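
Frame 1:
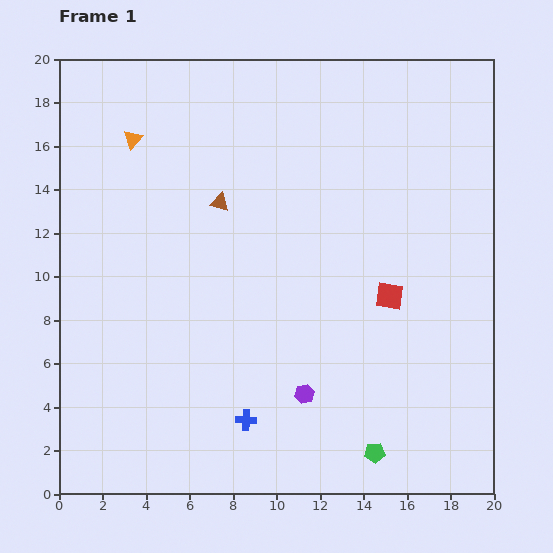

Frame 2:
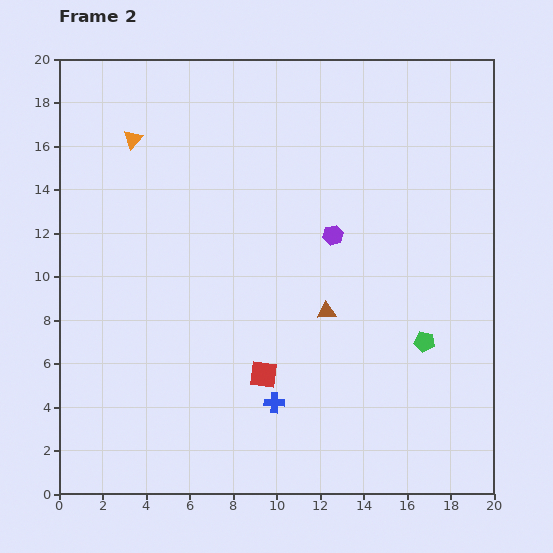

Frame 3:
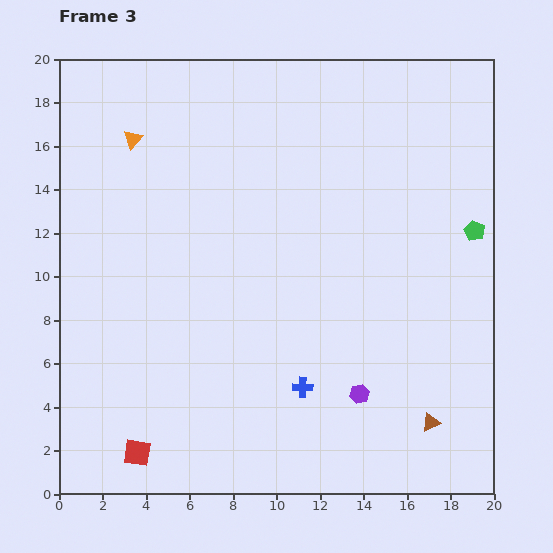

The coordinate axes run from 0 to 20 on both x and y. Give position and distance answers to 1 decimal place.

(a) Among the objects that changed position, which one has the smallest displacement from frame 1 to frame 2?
the blue cross

(moved 1.5)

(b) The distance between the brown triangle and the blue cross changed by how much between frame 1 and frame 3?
-4.0

Distance in frame 1: 10.1. Distance in frame 3: 6.1.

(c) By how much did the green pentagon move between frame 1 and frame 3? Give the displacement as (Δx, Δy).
(4.6, 10.2)

The green pentagon was at (14.5, 1.9) in frame 1 and (19.1, 12.1) in frame 3.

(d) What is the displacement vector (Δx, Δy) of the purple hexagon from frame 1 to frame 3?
(2.5, 0.0)

The purple hexagon was at (11.3, 4.6) in frame 1 and (13.8, 4.6) in frame 3.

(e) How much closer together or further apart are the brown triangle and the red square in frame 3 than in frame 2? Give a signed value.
+9.5

Distance in frame 2: 4.1. Distance in frame 3: 13.6.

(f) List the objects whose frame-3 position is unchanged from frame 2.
the orange triangle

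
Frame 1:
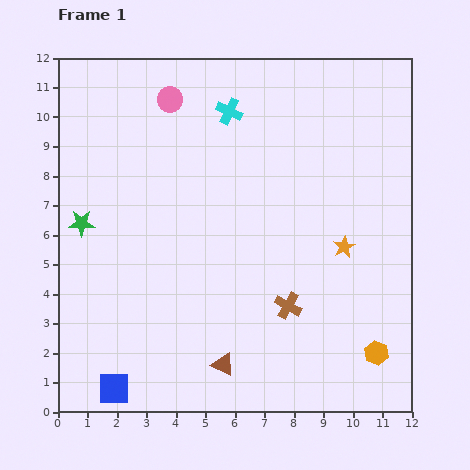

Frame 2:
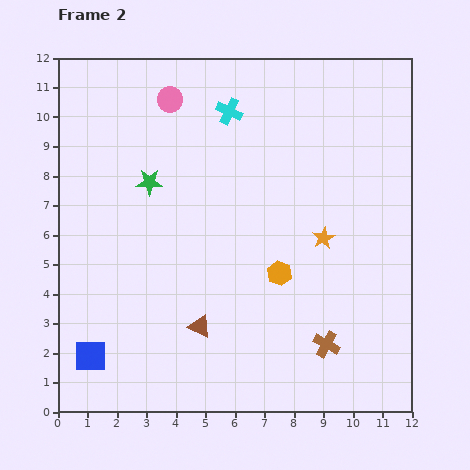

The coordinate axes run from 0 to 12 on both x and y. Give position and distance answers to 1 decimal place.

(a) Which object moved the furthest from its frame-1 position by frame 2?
the orange hexagon

(moved 4.3; next 2.7)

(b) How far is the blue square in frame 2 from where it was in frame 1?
1.4

The blue square moved from (1.9, 0.8) to (1.1, 1.9), a distance of √(0.8² + 1.1²) ≈ 1.4.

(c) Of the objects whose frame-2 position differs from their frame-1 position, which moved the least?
the orange star

(moved 0.8)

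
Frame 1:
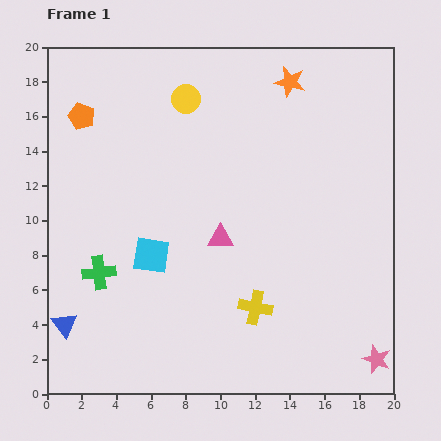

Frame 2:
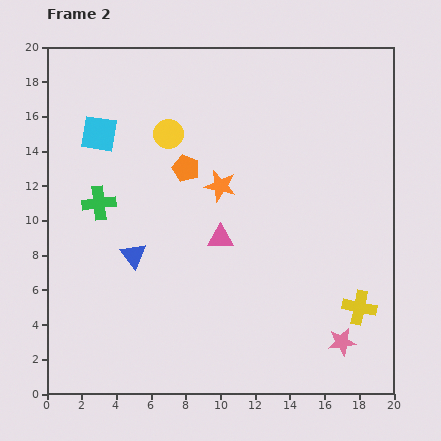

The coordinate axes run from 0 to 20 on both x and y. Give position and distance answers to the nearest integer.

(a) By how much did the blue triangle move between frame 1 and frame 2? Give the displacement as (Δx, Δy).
(4, 4)

The blue triangle was at (1, 4) in frame 1 and (5, 8) in frame 2.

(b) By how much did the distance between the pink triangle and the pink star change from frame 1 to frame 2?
-2

Distance in frame 1: 11. Distance in frame 2: 9.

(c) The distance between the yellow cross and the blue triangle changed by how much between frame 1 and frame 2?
+2

Distance in frame 1: 11. Distance in frame 2: 13.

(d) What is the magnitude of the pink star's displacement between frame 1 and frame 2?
2

The pink star moved from (19, 2) to (17, 3), a distance of √(2² + 1²) ≈ 2.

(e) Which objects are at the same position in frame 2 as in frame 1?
the pink triangle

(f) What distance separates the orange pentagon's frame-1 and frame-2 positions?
7

The orange pentagon moved from (2, 16) to (8, 13), a distance of √(6² + 3²) ≈ 7.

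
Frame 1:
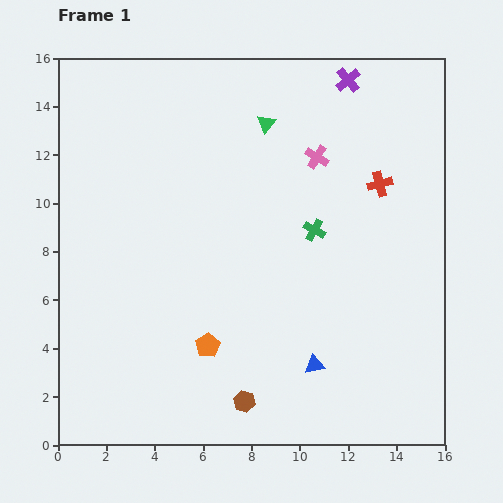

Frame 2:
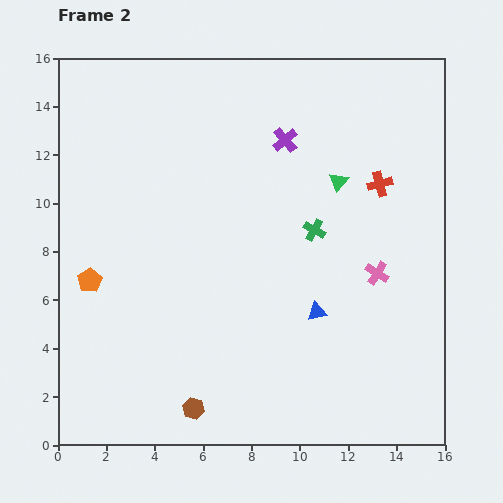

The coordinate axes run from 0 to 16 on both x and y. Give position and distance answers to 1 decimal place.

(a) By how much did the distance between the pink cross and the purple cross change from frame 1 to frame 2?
+3.2

Distance in frame 1: 3.5. Distance in frame 2: 6.7.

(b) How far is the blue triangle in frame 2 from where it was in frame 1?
2.2

The blue triangle moved from (10.6, 3.3) to (10.7, 5.5), a distance of √(0.1² + 2.2²) ≈ 2.2.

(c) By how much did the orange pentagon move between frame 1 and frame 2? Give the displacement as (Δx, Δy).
(-4.9, 2.7)

The orange pentagon was at (6.2, 4.1) in frame 1 and (1.3, 6.8) in frame 2.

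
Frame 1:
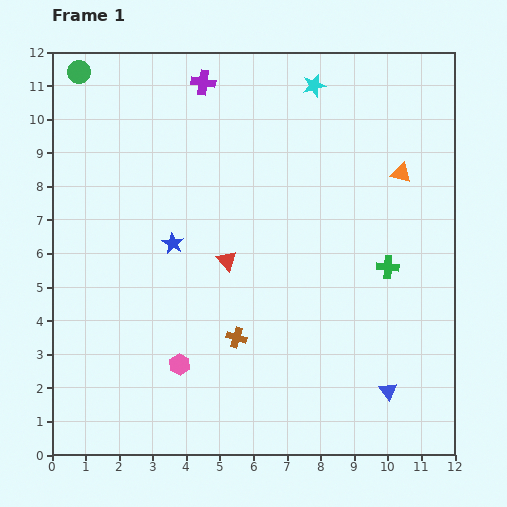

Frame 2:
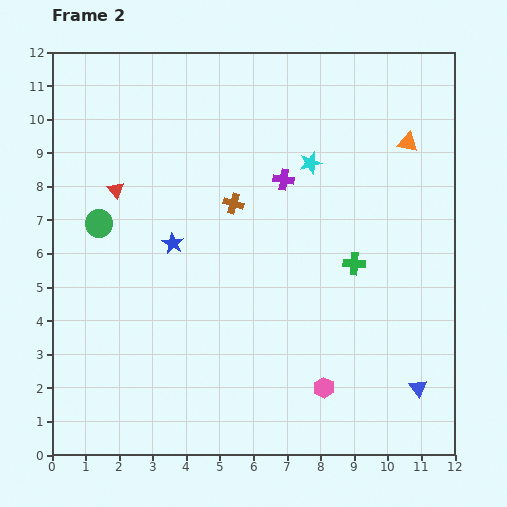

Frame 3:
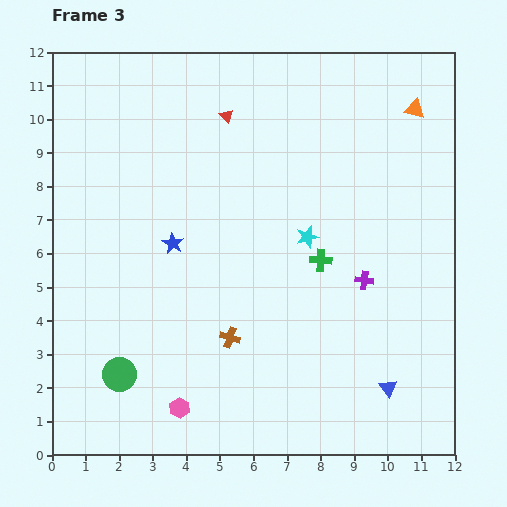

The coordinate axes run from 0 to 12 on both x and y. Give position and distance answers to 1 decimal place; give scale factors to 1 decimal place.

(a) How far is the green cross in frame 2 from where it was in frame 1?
1.0

The green cross moved from (10.0, 5.6) to (9.0, 5.7), a distance of √(1.0² + 0.1²) ≈ 1.0.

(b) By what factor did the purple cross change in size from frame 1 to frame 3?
0.7×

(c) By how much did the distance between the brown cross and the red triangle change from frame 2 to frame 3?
+3.1

Distance in frame 2: 3.5. Distance in frame 3: 6.6.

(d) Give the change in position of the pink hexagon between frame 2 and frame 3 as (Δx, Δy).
(-4.3, -0.6)

The pink hexagon was at (8.1, 2.0) in frame 2 and (3.8, 1.4) in frame 3.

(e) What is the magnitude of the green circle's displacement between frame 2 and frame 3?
4.5

The green circle moved from (1.4, 6.9) to (2.0, 2.4), a distance of √(0.6² + 4.5²) ≈ 4.5.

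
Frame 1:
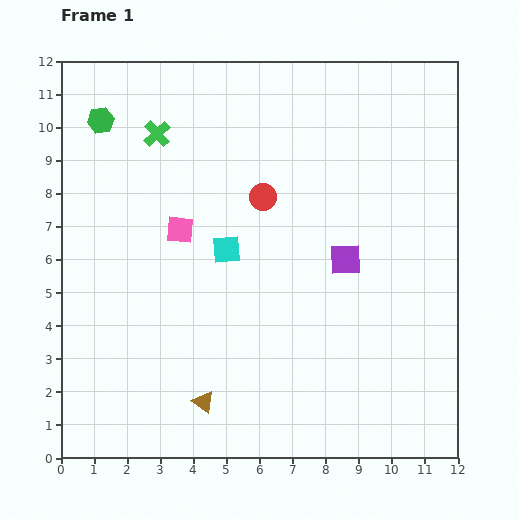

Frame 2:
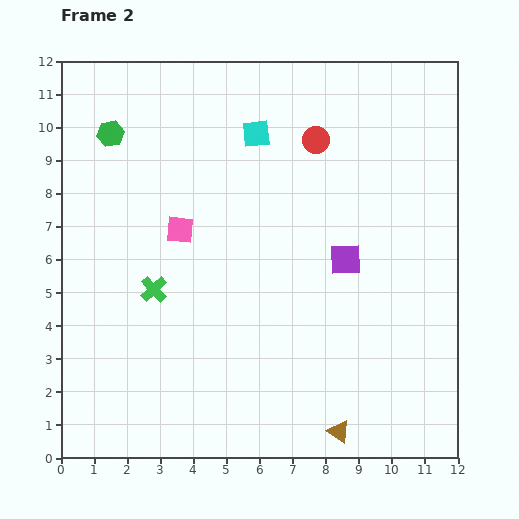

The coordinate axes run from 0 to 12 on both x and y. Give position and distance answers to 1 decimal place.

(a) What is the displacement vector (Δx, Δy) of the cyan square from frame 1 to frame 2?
(0.9, 3.5)

The cyan square was at (5.0, 6.3) in frame 1 and (5.9, 9.8) in frame 2.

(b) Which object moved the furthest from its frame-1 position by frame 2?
the green cross

(moved 4.7; next 4.2)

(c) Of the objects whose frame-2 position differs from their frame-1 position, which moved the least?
the green hexagon

(moved 0.5)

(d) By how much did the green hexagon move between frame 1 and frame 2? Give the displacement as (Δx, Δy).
(0.3, -0.4)

The green hexagon was at (1.2, 10.2) in frame 1 and (1.5, 9.8) in frame 2.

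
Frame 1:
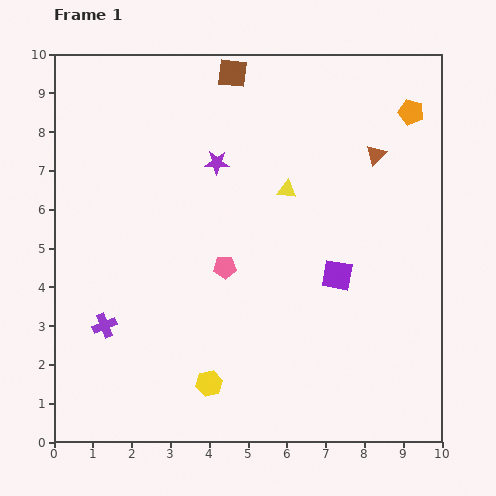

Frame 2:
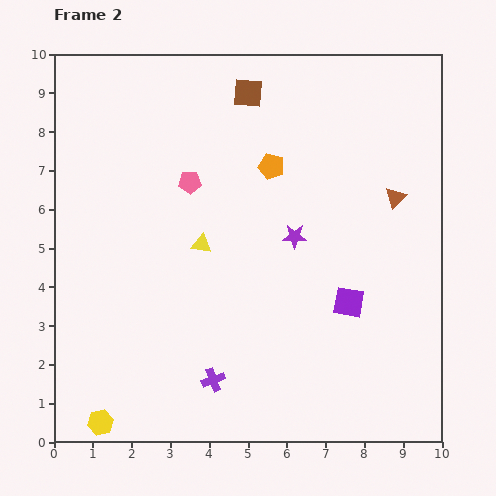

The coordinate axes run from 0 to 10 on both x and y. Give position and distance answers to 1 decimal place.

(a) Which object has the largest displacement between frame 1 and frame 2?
the orange pentagon

(moved 3.9; next 3.1)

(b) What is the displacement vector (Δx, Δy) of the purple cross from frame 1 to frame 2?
(2.8, -1.4)

The purple cross was at (1.3, 3.0) in frame 1 and (4.1, 1.6) in frame 2.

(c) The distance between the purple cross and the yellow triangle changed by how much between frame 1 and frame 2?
-2.4

Distance in frame 1: 5.9. Distance in frame 2: 3.5.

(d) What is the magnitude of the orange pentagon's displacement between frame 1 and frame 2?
3.9

The orange pentagon moved from (9.2, 8.5) to (5.6, 7.1), a distance of √(3.6² + 1.4²) ≈ 3.9.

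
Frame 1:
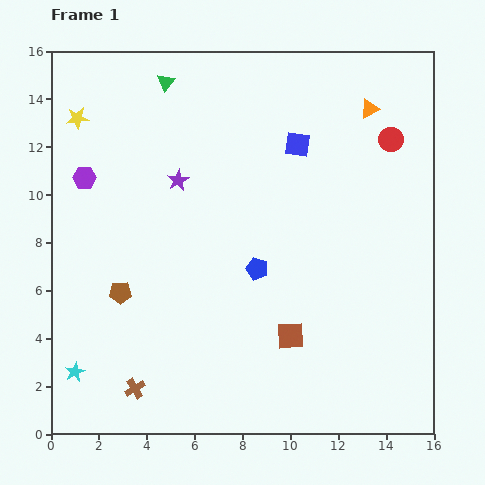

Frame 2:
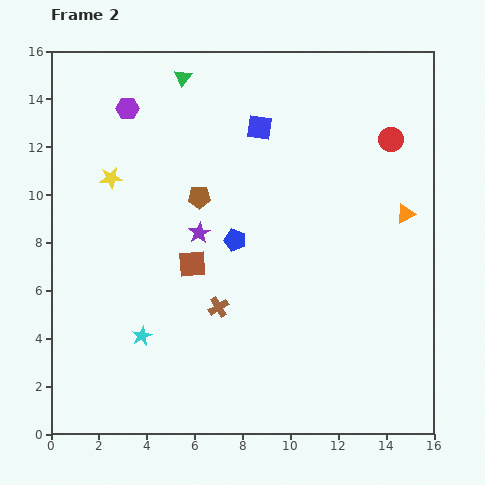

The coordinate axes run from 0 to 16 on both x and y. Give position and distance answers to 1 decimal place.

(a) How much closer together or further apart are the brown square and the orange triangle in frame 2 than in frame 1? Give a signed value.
-1.0

Distance in frame 1: 10.1. Distance in frame 2: 9.1.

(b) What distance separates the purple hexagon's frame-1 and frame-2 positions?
3.4

The purple hexagon moved from (1.4, 10.7) to (3.2, 13.6), a distance of √(1.8² + 2.9²) ≈ 3.4.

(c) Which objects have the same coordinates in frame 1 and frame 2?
the red circle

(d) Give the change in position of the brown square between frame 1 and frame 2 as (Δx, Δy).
(-4.1, 3.0)

The brown square was at (10.0, 4.1) in frame 1 and (5.9, 7.1) in frame 2.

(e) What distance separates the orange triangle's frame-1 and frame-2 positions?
4.6

The orange triangle moved from (13.3, 13.6) to (14.8, 9.2), a distance of √(1.5² + 4.4²) ≈ 4.6.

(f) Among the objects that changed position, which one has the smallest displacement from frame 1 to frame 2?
the green triangle

(moved 0.7)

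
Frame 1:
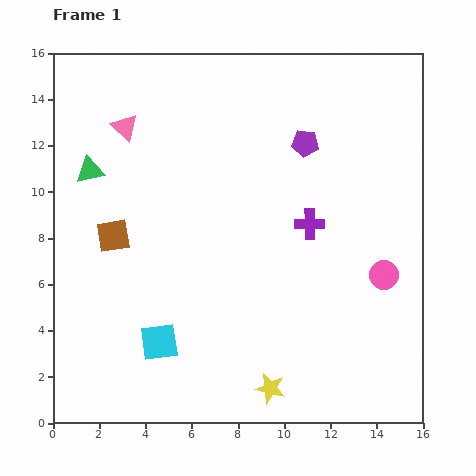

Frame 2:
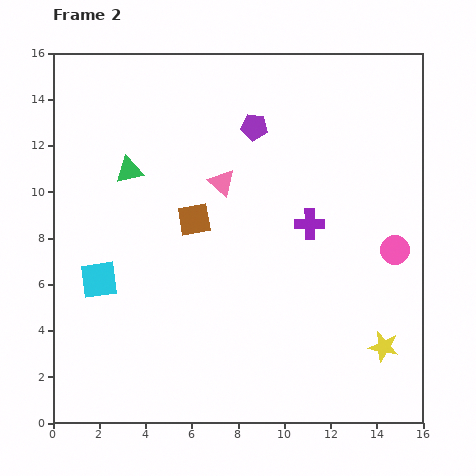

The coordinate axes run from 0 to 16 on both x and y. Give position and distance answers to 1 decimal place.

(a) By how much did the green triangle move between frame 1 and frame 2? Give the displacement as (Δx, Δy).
(1.7, 0.0)

The green triangle was at (1.6, 10.9) in frame 1 and (3.3, 10.9) in frame 2.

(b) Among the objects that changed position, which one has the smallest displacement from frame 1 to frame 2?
the pink circle

(moved 1.2)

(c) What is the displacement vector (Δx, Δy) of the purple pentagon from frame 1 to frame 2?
(-2.2, 0.7)

The purple pentagon was at (10.9, 12.1) in frame 1 and (8.7, 12.8) in frame 2.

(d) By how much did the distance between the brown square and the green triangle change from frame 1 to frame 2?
+0.5

Distance in frame 1: 3.0. Distance in frame 2: 3.5.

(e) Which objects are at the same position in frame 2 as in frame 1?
the purple cross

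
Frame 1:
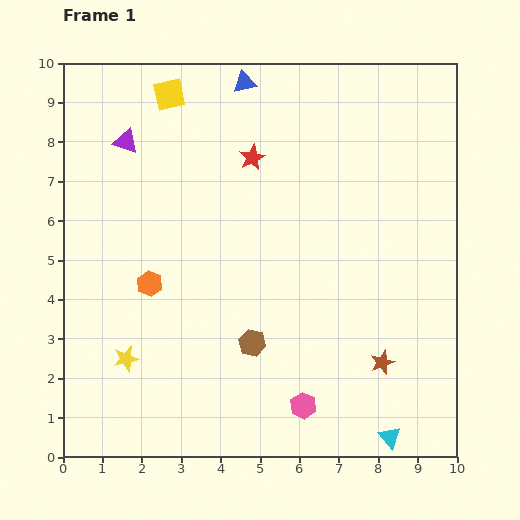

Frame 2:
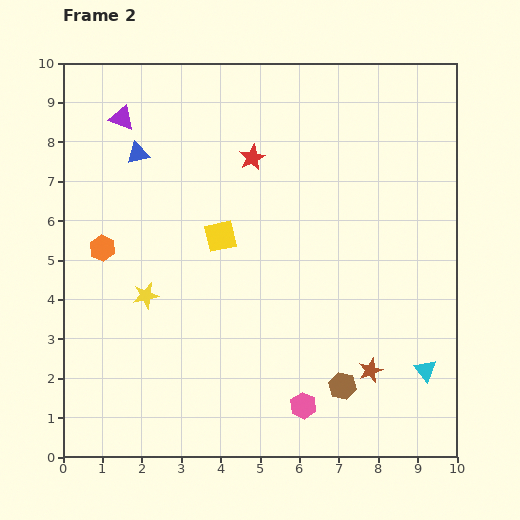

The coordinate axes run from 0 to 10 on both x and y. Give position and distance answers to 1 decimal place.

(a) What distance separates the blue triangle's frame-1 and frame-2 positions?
3.2

The blue triangle moved from (4.6, 9.5) to (1.9, 7.7), a distance of √(2.7² + 1.8²) ≈ 3.2.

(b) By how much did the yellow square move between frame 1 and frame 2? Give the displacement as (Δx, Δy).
(1.3, -3.6)

The yellow square was at (2.7, 9.2) in frame 1 and (4.0, 5.6) in frame 2.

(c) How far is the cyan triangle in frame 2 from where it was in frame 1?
1.9

The cyan triangle moved from (8.3, 0.5) to (9.2, 2.2), a distance of √(0.9² + 1.7²) ≈ 1.9.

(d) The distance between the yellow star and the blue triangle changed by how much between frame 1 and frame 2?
-4.0

Distance in frame 1: 7.6. Distance in frame 2: 3.6.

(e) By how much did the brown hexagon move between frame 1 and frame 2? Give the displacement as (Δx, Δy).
(2.3, -1.1)

The brown hexagon was at (4.8, 2.9) in frame 1 and (7.1, 1.8) in frame 2.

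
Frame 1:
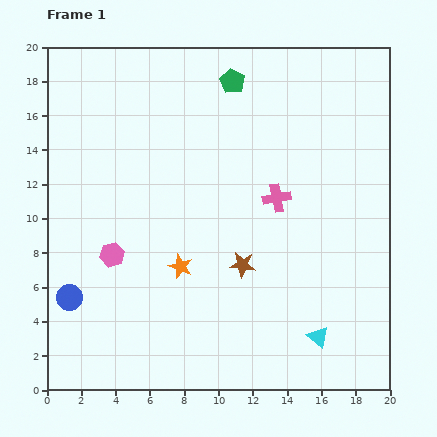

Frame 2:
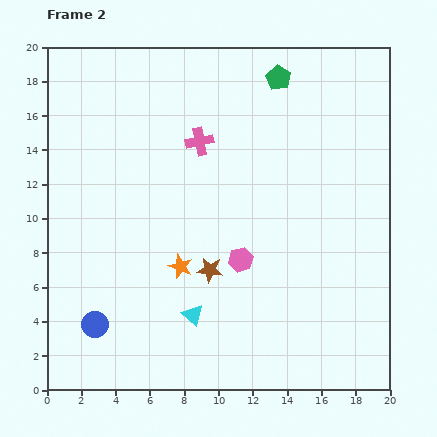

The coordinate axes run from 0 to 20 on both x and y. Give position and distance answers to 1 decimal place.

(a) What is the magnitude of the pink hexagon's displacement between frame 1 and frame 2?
7.5

The pink hexagon moved from (3.8, 7.9) to (11.3, 7.6), a distance of √(7.5² + 0.3²) ≈ 7.5.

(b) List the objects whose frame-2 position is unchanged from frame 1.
the orange star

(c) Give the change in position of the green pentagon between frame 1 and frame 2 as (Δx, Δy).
(2.7, 0.2)

The green pentagon was at (10.8, 18.0) in frame 1 and (13.5, 18.2) in frame 2.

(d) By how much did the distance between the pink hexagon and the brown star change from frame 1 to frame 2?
-5.7

Distance in frame 1: 7.6. Distance in frame 2: 1.9.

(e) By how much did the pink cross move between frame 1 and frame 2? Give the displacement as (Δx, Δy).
(-4.5, 3.3)

The pink cross was at (13.4, 11.2) in frame 1 and (8.9, 14.5) in frame 2.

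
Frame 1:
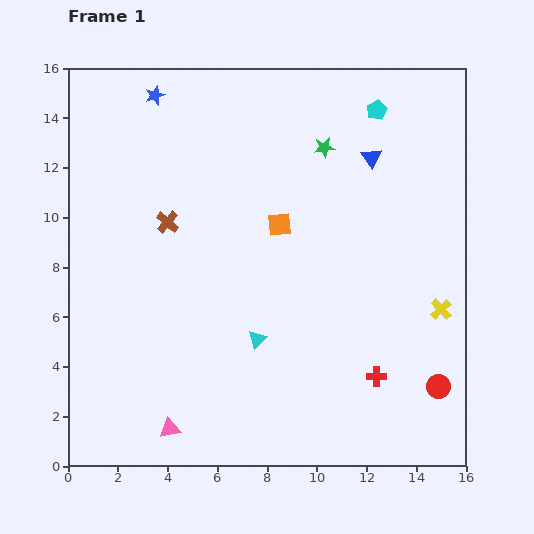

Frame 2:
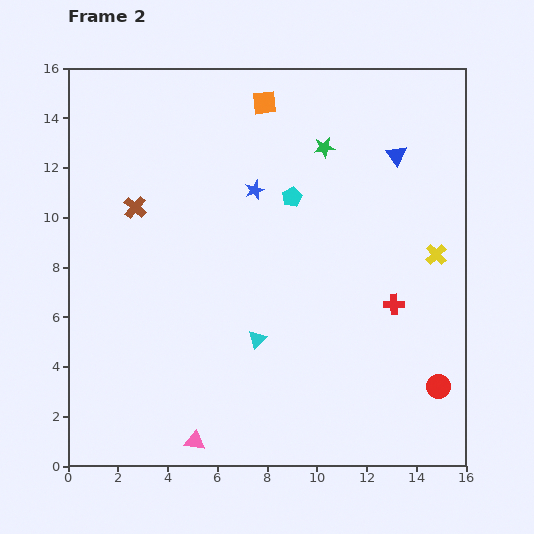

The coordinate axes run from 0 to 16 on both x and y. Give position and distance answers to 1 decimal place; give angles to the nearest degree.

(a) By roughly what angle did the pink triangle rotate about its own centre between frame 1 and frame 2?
21° clockwise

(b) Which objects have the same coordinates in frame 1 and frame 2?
the red circle, the green star, the cyan triangle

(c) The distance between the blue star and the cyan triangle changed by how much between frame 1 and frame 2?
-4.6

Distance in frame 1: 10.6. Distance in frame 2: 6.0.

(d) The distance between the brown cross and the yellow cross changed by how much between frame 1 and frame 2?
+0.7

Distance in frame 1: 11.5. Distance in frame 2: 12.2.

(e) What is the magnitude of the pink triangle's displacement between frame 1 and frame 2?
1.1

The pink triangle moved from (4.1, 1.5) to (5.1, 1.0), a distance of √(1.0² + 0.5²) ≈ 1.1.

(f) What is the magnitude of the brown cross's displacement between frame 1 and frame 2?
1.4

The brown cross moved from (4.0, 9.8) to (2.7, 10.4), a distance of √(1.3² + 0.6²) ≈ 1.4.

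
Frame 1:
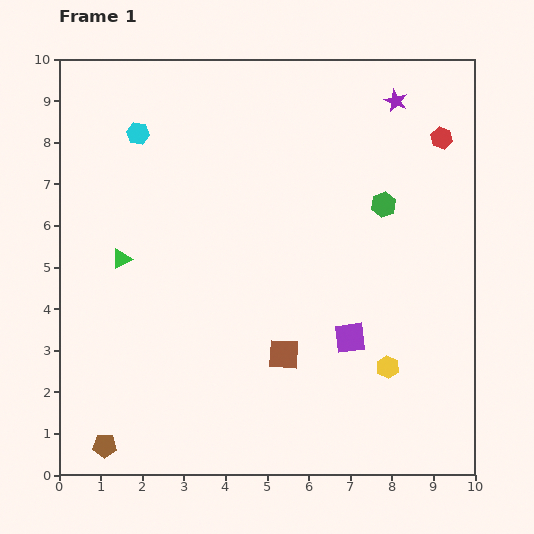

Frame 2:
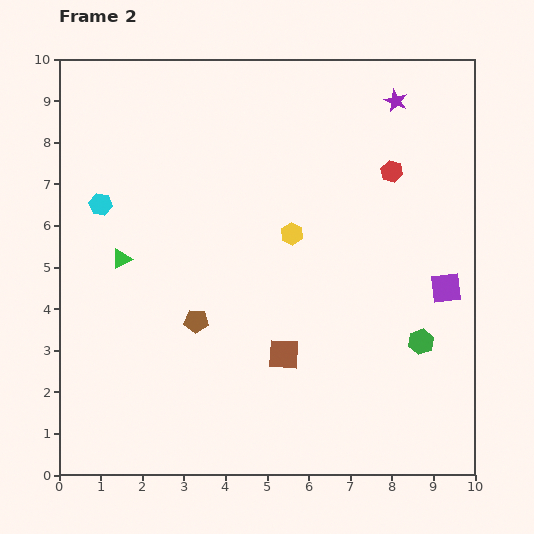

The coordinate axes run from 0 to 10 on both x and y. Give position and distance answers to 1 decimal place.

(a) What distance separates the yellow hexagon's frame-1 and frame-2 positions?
3.9

The yellow hexagon moved from (7.9, 2.6) to (5.6, 5.8), a distance of √(2.3² + 3.2²) ≈ 3.9.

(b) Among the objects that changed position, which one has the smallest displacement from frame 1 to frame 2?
the red hexagon

(moved 1.4)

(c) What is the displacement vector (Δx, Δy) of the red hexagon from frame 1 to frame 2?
(-1.2, -0.8)

The red hexagon was at (9.2, 8.1) in frame 1 and (8.0, 7.3) in frame 2.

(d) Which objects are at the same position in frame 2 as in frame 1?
the green triangle, the brown square, the purple star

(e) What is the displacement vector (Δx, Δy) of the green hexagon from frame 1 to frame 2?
(0.9, -3.3)

The green hexagon was at (7.8, 6.5) in frame 1 and (8.7, 3.2) in frame 2.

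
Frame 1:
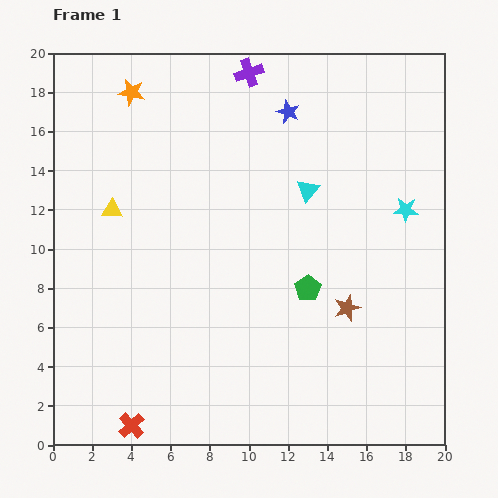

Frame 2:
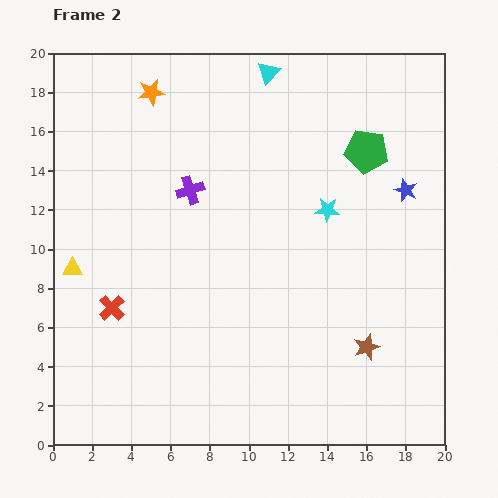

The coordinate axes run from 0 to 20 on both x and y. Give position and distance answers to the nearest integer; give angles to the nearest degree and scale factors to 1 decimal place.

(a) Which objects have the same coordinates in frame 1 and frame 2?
none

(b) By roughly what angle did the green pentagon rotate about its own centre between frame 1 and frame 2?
30° counter-clockwise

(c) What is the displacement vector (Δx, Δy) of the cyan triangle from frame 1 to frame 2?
(-2, 6)

The cyan triangle was at (13, 13) in frame 1 and (11, 19) in frame 2.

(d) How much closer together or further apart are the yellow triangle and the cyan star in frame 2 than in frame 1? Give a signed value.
-2

Distance in frame 1: 15. Distance in frame 2: 13.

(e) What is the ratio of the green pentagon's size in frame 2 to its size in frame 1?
1.7×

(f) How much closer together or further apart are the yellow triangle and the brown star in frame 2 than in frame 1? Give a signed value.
+3

Distance in frame 1: 13. Distance in frame 2: 16.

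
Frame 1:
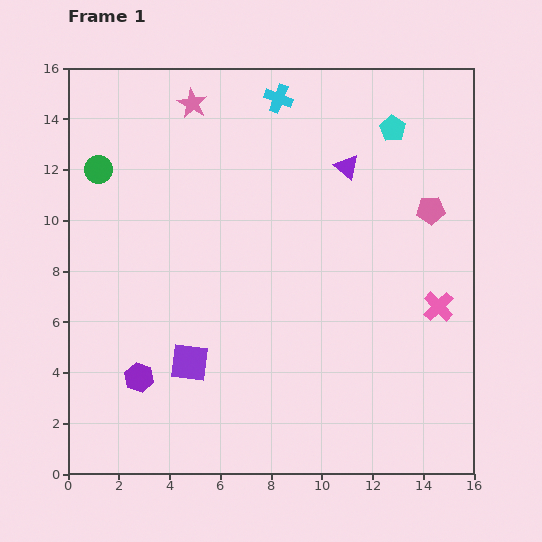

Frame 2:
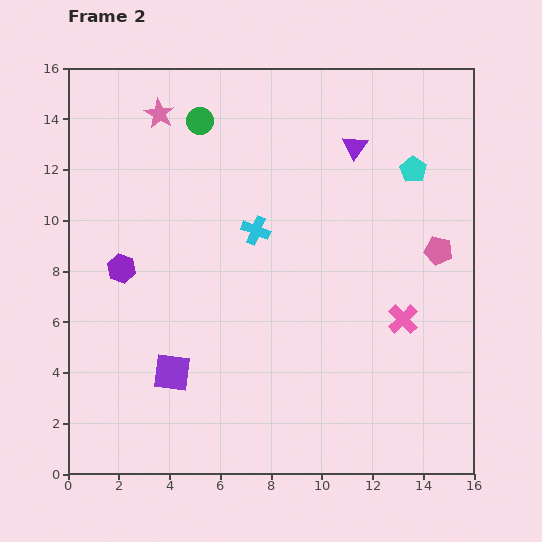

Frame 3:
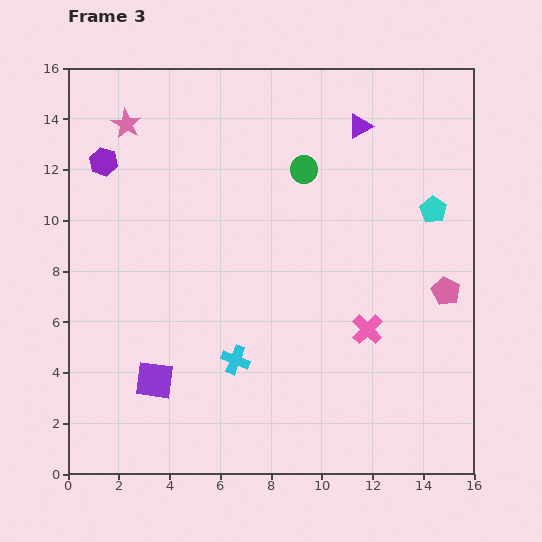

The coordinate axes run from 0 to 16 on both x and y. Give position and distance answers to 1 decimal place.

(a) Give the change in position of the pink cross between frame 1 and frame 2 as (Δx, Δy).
(-1.4, -0.5)

The pink cross was at (14.6, 6.6) in frame 1 and (13.2, 6.1) in frame 2.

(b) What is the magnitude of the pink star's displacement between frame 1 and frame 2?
1.4

The pink star moved from (4.9, 14.6) to (3.6, 14.2), a distance of √(1.3² + 0.4²) ≈ 1.4.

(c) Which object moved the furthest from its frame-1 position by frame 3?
the cyan cross

(moved 10.4; next 8.6)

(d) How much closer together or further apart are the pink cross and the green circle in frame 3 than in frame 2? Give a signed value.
-4.4

Distance in frame 2: 11.2. Distance in frame 3: 6.8.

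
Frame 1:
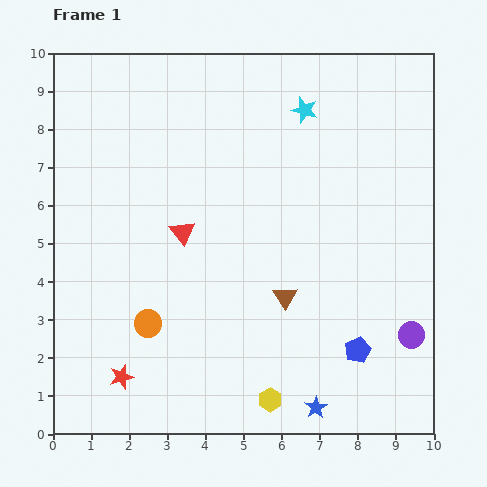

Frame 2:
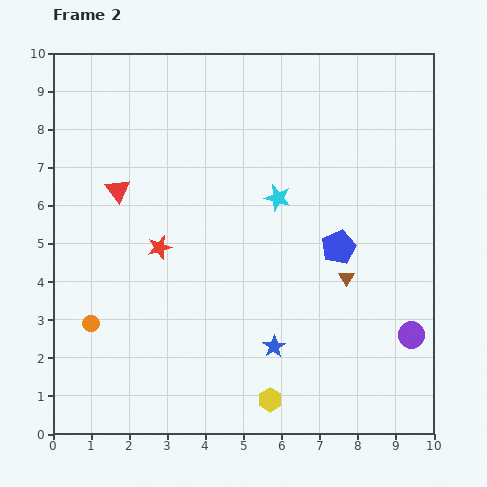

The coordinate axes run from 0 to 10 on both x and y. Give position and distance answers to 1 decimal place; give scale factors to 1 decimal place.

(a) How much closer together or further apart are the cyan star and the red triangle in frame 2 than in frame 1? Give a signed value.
-0.3

Distance in frame 1: 4.5. Distance in frame 2: 4.2.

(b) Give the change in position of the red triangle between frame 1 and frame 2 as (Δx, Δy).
(-1.7, 1.1)

The red triangle was at (3.4, 5.3) in frame 1 and (1.7, 6.4) in frame 2.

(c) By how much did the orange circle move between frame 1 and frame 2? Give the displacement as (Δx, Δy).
(-1.5, 0.0)

The orange circle was at (2.5, 2.9) in frame 1 and (1.0, 2.9) in frame 2.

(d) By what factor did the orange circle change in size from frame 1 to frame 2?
0.6×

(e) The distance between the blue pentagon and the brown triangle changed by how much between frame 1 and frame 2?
-1.6

Distance in frame 1: 2.4. Distance in frame 2: 0.8.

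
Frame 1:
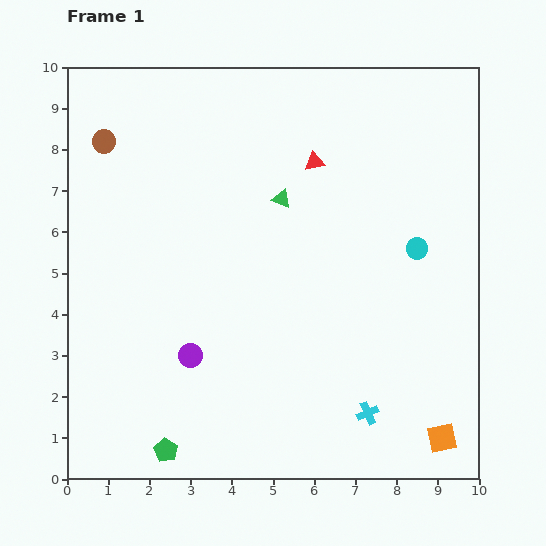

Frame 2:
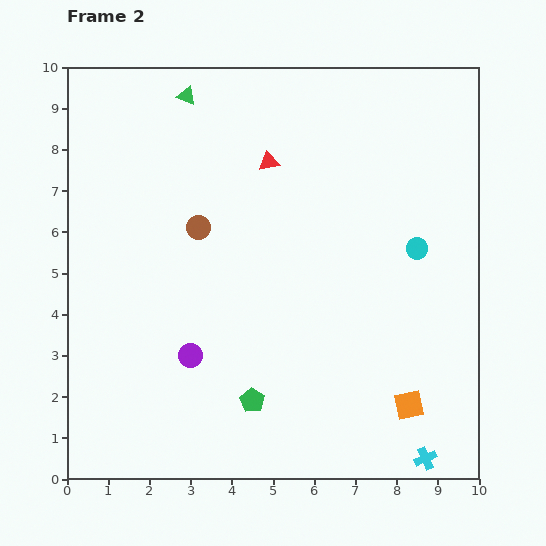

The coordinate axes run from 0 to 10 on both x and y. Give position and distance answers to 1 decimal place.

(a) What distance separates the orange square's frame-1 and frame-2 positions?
1.1

The orange square moved from (9.1, 1.0) to (8.3, 1.8), a distance of √(0.8² + 0.8²) ≈ 1.1.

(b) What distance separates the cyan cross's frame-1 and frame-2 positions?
1.8

The cyan cross moved from (7.3, 1.6) to (8.7, 0.5), a distance of √(1.4² + 1.1²) ≈ 1.8.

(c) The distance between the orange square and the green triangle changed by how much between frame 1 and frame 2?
+2.2

Distance in frame 1: 7.0. Distance in frame 2: 9.2.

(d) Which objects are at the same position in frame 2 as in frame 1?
the cyan circle, the purple circle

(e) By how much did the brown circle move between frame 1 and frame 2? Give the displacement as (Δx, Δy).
(2.3, -2.1)

The brown circle was at (0.9, 8.2) in frame 1 and (3.2, 6.1) in frame 2.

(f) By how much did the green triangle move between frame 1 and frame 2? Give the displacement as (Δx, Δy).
(-2.3, 2.5)

The green triangle was at (5.2, 6.8) in frame 1 and (2.9, 9.3) in frame 2.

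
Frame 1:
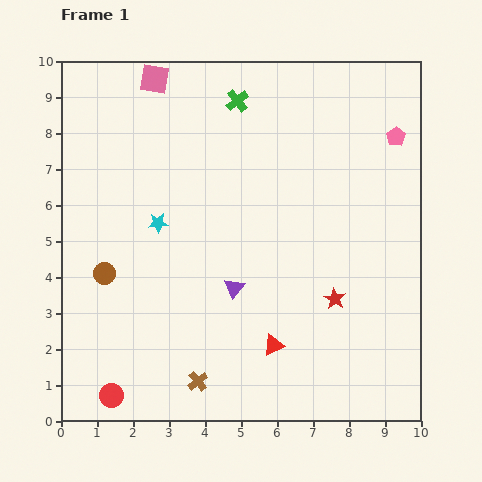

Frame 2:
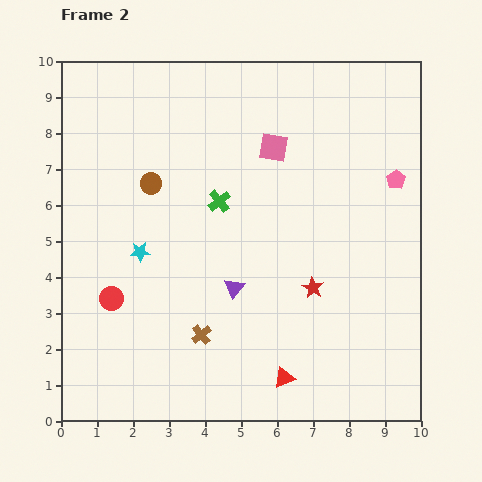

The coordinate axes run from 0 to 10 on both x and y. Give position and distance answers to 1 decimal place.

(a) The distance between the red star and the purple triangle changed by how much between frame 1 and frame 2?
-0.6

Distance in frame 1: 2.8. Distance in frame 2: 2.2.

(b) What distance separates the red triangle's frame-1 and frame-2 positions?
0.9

The red triangle moved from (5.9, 2.1) to (6.2, 1.2), a distance of √(0.3² + 0.9²) ≈ 0.9.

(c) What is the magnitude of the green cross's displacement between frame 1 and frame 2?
2.8

The green cross moved from (4.9, 8.9) to (4.4, 6.1), a distance of √(0.5² + 2.8²) ≈ 2.8.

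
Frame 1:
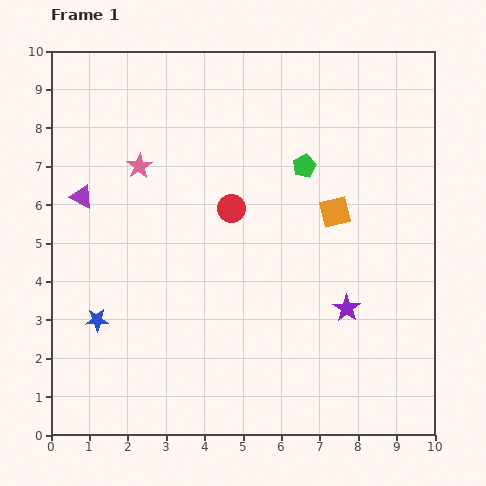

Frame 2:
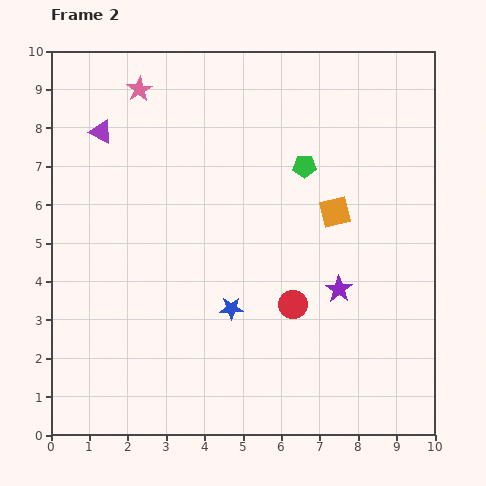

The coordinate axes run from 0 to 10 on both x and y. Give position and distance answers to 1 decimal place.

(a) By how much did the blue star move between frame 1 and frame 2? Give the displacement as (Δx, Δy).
(3.5, 0.3)

The blue star was at (1.2, 3.0) in frame 1 and (4.7, 3.3) in frame 2.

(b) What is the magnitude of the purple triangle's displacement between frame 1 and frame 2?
1.8

The purple triangle moved from (0.8, 6.2) to (1.3, 7.9), a distance of √(0.5² + 1.7²) ≈ 1.8.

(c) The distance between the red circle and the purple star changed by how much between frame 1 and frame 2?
-2.7

Distance in frame 1: 4.0. Distance in frame 2: 1.3.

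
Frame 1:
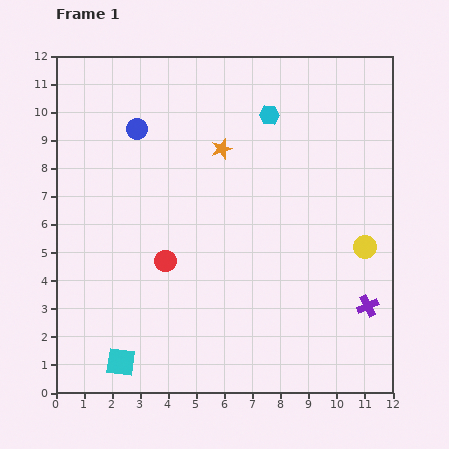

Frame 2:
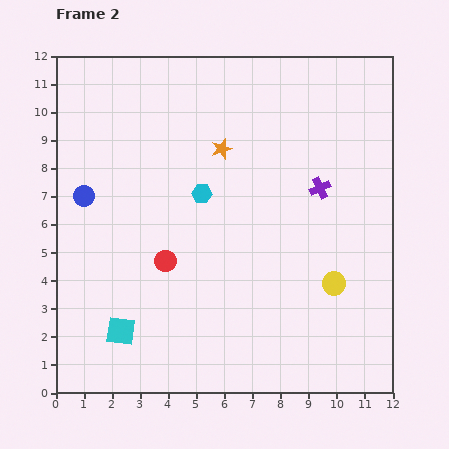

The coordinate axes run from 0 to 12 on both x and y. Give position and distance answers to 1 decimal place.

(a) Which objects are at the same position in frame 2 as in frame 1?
the red circle, the orange star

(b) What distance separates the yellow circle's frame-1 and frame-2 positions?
1.7

The yellow circle moved from (11.0, 5.2) to (9.9, 3.9), a distance of √(1.1² + 1.3²) ≈ 1.7.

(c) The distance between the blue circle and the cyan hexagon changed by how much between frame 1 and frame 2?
-0.5

Distance in frame 1: 4.7. Distance in frame 2: 4.2.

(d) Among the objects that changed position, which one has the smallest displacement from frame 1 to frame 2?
the cyan square

(moved 1.1)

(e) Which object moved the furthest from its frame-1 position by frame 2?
the purple cross

(moved 4.5; next 3.7)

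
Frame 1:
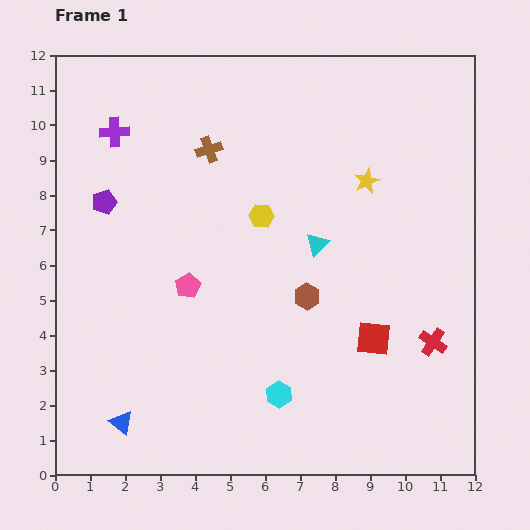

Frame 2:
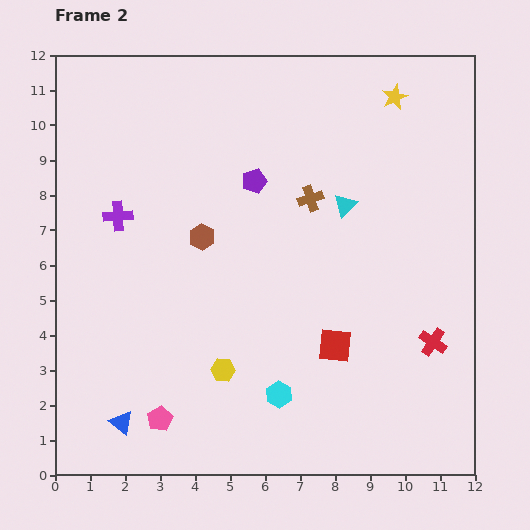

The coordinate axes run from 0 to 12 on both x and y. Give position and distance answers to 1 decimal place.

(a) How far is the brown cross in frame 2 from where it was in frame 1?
3.2

The brown cross moved from (4.4, 9.3) to (7.3, 7.9), a distance of √(2.9² + 1.4²) ≈ 3.2.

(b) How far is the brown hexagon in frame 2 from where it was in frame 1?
3.4

The brown hexagon moved from (7.2, 5.1) to (4.2, 6.8), a distance of √(3.0² + 1.7²) ≈ 3.4.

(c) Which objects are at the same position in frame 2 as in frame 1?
the cyan hexagon, the blue triangle, the red cross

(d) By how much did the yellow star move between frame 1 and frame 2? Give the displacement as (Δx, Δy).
(0.8, 2.4)

The yellow star was at (8.9, 8.4) in frame 1 and (9.7, 10.8) in frame 2.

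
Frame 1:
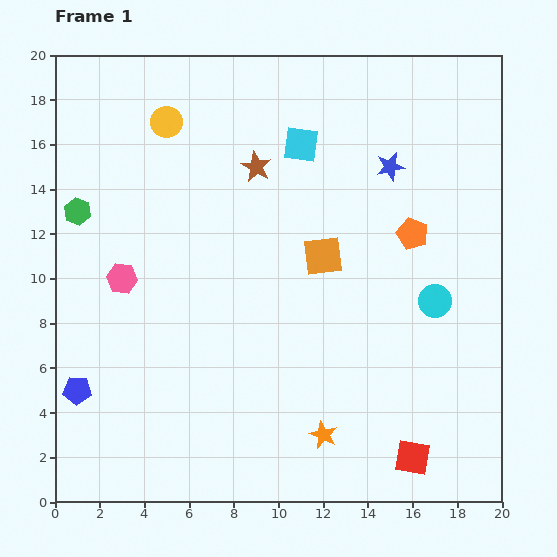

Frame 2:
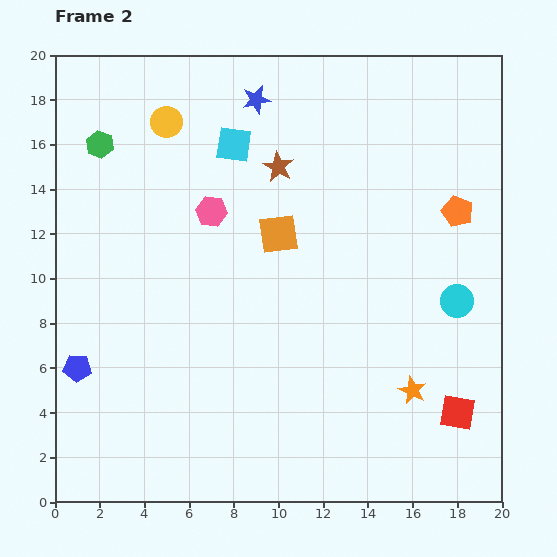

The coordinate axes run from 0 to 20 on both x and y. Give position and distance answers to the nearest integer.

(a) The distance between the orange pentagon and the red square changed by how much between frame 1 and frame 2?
-1

Distance in frame 1: 10. Distance in frame 2: 9.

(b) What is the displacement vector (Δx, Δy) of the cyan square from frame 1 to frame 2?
(-3, 0)

The cyan square was at (11, 16) in frame 1 and (8, 16) in frame 2.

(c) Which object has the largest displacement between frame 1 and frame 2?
the blue star

(moved 7; next 5)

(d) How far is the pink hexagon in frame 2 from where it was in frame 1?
5

The pink hexagon moved from (3, 10) to (7, 13), a distance of √(4² + 3²) ≈ 5.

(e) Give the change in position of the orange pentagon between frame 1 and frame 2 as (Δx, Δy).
(2, 1)

The orange pentagon was at (16, 12) in frame 1 and (18, 13) in frame 2.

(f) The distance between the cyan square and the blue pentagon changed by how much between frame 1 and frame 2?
-3

Distance in frame 1: 15. Distance in frame 2: 12.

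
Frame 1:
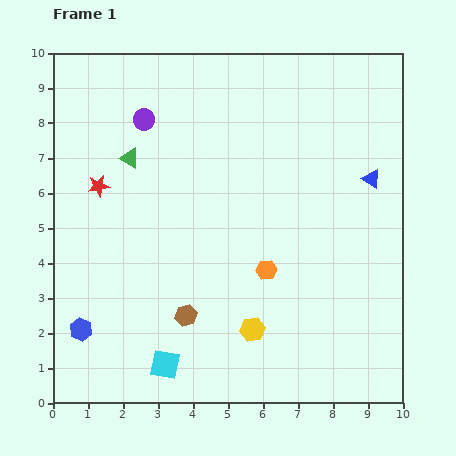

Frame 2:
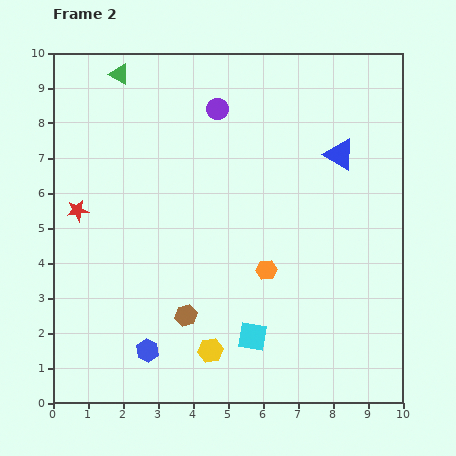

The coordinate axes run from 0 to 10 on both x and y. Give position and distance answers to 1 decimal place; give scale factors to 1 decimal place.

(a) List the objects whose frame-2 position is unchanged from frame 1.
the brown hexagon, the orange hexagon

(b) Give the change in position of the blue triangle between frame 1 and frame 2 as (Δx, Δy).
(-0.9, 0.7)

The blue triangle was at (9.1, 6.4) in frame 1 and (8.2, 7.1) in frame 2.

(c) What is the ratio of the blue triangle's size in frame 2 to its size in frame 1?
1.7×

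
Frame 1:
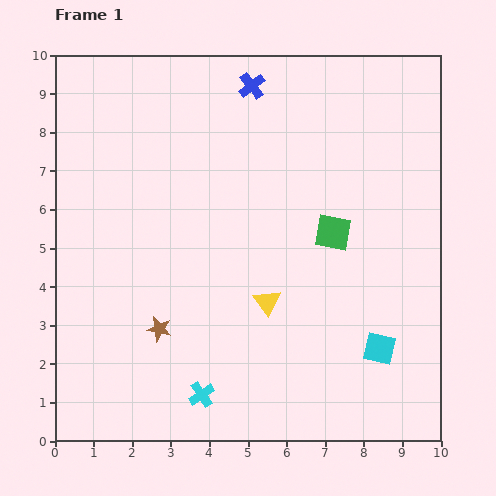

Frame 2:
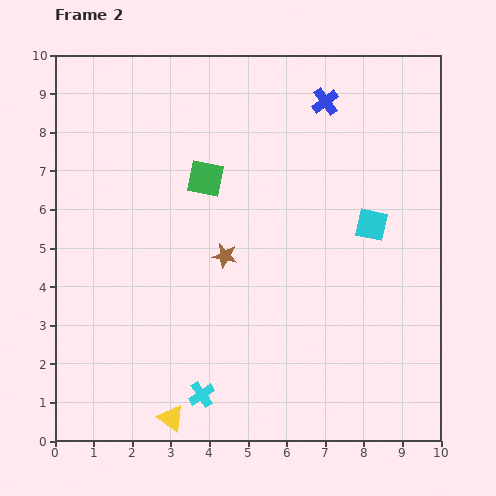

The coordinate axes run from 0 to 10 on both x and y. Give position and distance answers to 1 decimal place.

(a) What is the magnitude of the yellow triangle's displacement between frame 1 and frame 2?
3.9

The yellow triangle moved from (5.5, 3.6) to (3.0, 0.6), a distance of √(2.5² + 3.0²) ≈ 3.9.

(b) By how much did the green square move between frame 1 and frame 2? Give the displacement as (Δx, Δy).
(-3.3, 1.4)

The green square was at (7.2, 5.4) in frame 1 and (3.9, 6.8) in frame 2.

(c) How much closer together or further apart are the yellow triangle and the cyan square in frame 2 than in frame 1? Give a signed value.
+4.1

Distance in frame 1: 3.1. Distance in frame 2: 7.2.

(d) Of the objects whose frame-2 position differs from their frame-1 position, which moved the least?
the blue cross

(moved 1.9)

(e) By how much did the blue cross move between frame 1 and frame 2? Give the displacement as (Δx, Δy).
(1.9, -0.4)

The blue cross was at (5.1, 9.2) in frame 1 and (7.0, 8.8) in frame 2.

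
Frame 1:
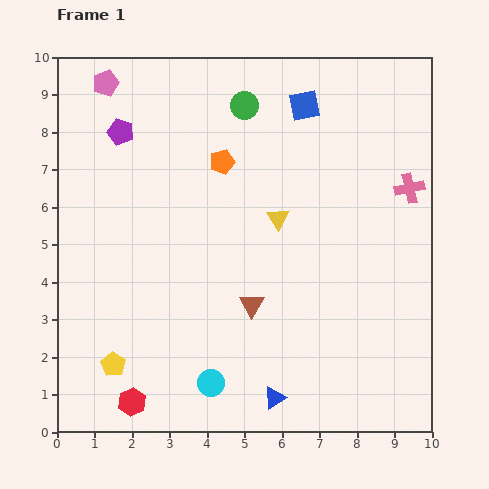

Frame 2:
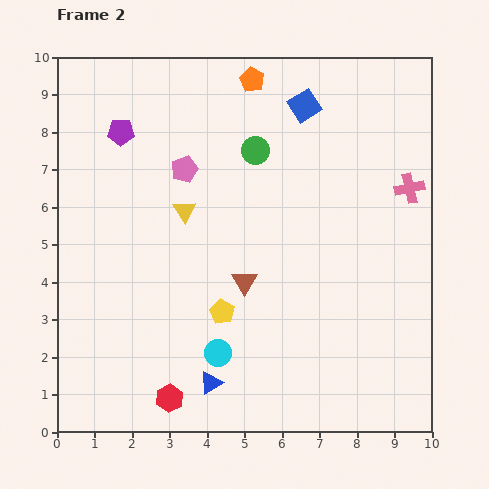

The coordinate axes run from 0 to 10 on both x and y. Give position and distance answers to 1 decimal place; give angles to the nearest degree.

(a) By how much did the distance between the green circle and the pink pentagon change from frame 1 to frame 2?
-1.7

Distance in frame 1: 3.7. Distance in frame 2: 2.0.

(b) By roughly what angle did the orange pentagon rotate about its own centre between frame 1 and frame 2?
27° counter-clockwise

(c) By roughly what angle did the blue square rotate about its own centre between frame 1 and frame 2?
21° counter-clockwise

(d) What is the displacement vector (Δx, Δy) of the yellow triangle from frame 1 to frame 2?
(-2.5, 0.2)

The yellow triangle was at (5.9, 5.7) in frame 1 and (3.4, 5.9) in frame 2.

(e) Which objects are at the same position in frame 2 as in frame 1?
the blue square, the purple pentagon, the pink cross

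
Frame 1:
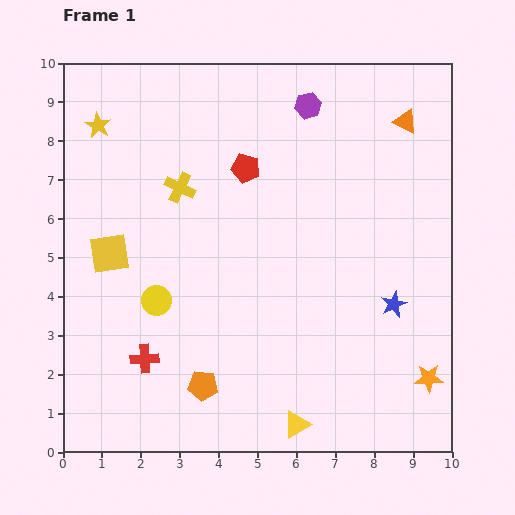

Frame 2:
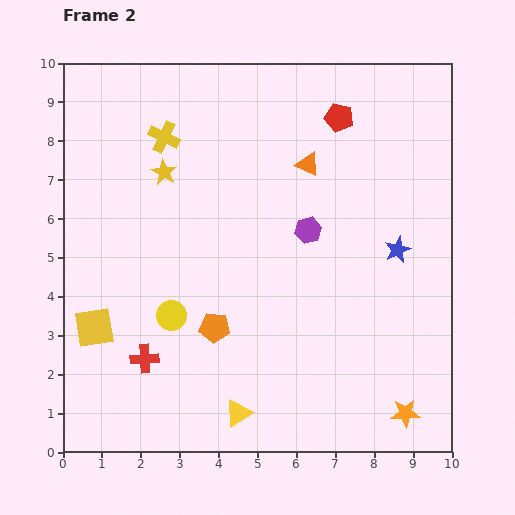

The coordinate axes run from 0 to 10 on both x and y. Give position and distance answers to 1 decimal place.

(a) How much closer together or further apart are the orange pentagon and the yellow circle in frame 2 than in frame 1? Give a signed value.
-1.4

Distance in frame 1: 2.5. Distance in frame 2: 1.1.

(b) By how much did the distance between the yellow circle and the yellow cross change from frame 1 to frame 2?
+1.6

Distance in frame 1: 3.0. Distance in frame 2: 4.6.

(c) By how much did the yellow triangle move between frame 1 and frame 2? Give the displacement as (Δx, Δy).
(-1.5, 0.3)

The yellow triangle was at (6.0, 0.7) in frame 1 and (4.5, 1.0) in frame 2.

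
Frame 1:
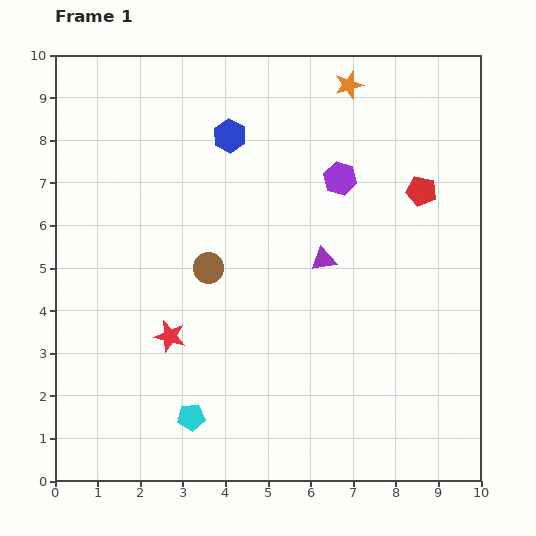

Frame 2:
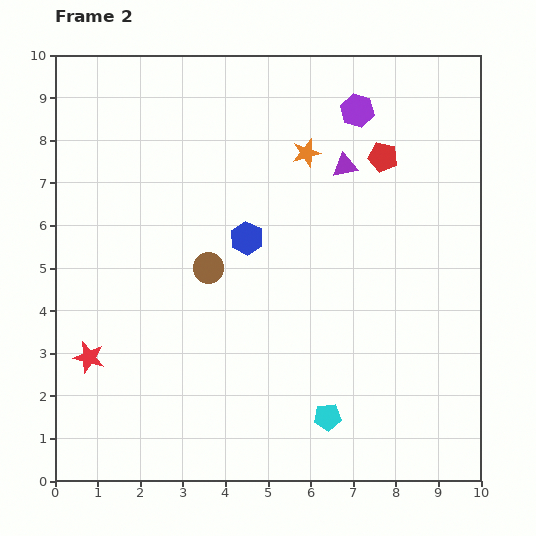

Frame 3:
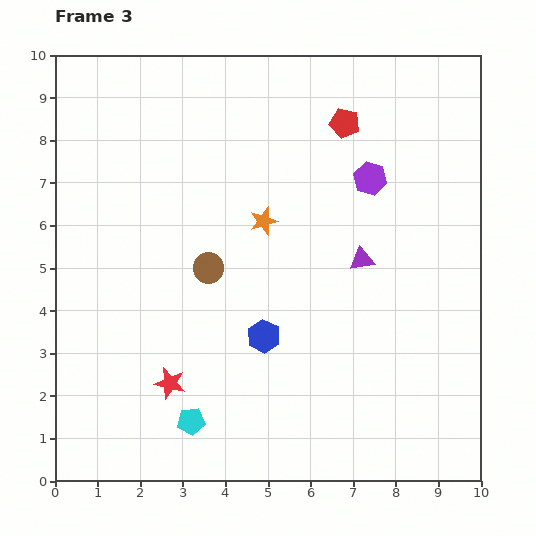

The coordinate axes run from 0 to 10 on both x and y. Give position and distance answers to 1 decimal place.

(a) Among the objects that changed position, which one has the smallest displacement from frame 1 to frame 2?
the red pentagon

(moved 1.2)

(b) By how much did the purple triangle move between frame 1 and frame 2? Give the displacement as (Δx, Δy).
(0.5, 2.2)

The purple triangle was at (6.3, 5.2) in frame 1 and (6.8, 7.4) in frame 2.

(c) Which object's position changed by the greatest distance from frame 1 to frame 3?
the blue hexagon

(moved 4.8; next 3.8)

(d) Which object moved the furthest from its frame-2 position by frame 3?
the cyan pentagon

(moved 3.2; next 2.3)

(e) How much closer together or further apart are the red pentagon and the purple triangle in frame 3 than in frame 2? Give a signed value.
+2.3

Distance in frame 2: 0.9. Distance in frame 3: 3.2.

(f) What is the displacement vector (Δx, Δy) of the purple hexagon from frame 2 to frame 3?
(0.3, -1.6)

The purple hexagon was at (7.1, 8.7) in frame 2 and (7.4, 7.1) in frame 3.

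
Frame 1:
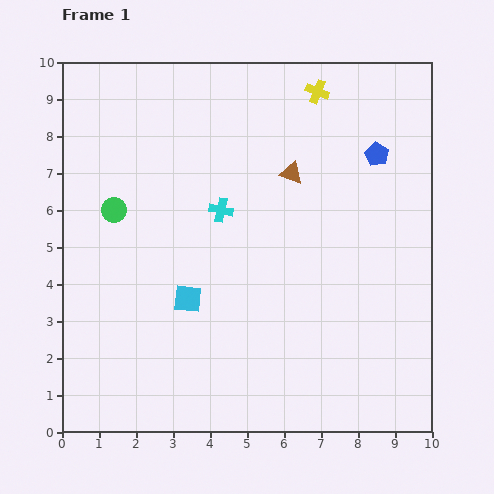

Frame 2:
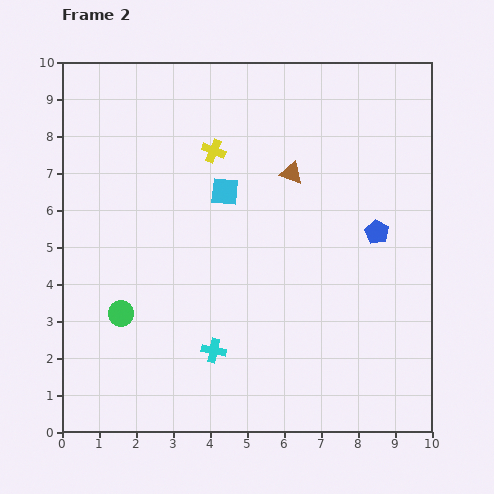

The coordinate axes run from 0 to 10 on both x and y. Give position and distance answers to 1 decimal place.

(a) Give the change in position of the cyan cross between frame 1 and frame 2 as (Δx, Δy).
(-0.2, -3.8)

The cyan cross was at (4.3, 6.0) in frame 1 and (4.1, 2.2) in frame 2.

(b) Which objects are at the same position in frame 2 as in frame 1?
the brown triangle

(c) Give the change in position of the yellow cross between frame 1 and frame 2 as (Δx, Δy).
(-2.8, -1.6)

The yellow cross was at (6.9, 9.2) in frame 1 and (4.1, 7.6) in frame 2.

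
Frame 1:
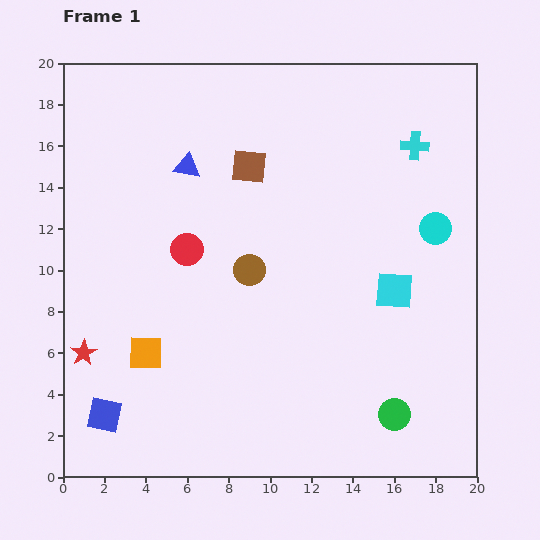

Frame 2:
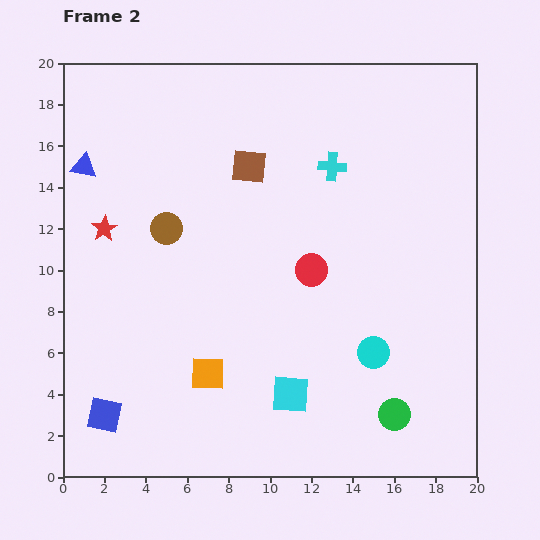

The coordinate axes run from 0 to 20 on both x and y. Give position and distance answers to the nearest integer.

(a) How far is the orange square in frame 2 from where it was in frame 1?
3

The orange square moved from (4, 6) to (7, 5), a distance of √(3² + 1²) ≈ 3.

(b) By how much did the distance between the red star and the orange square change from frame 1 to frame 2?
+6

Distance in frame 1: 3. Distance in frame 2: 9.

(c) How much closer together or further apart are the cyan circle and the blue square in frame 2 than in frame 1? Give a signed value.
-5

Distance in frame 1: 18. Distance in frame 2: 13.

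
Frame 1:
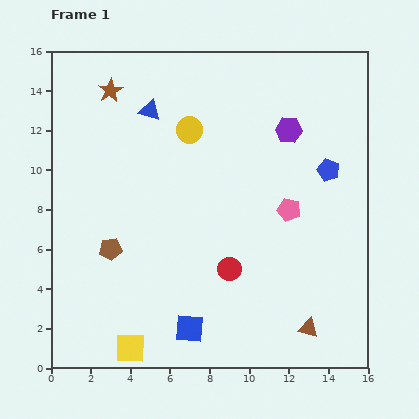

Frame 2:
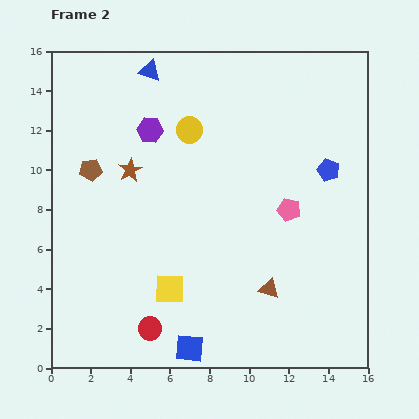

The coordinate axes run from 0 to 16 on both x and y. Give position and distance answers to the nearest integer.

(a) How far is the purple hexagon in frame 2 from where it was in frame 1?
7

The purple hexagon moved from (12, 12) to (5, 12), a distance of √(7² + 0²) ≈ 7.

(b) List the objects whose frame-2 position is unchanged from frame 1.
the pink pentagon, the blue pentagon, the yellow circle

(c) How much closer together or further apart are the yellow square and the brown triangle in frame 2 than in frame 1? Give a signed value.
-4

Distance in frame 1: 9. Distance in frame 2: 5.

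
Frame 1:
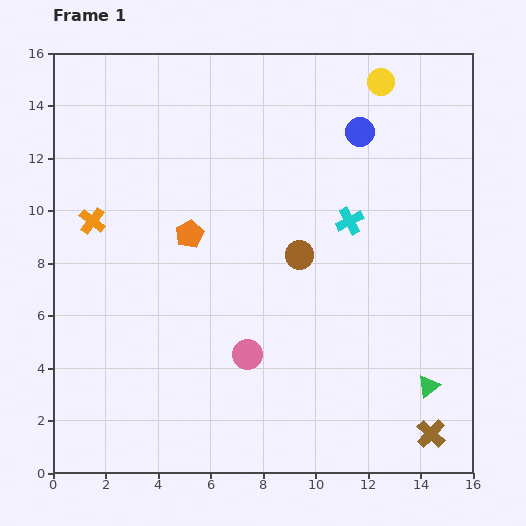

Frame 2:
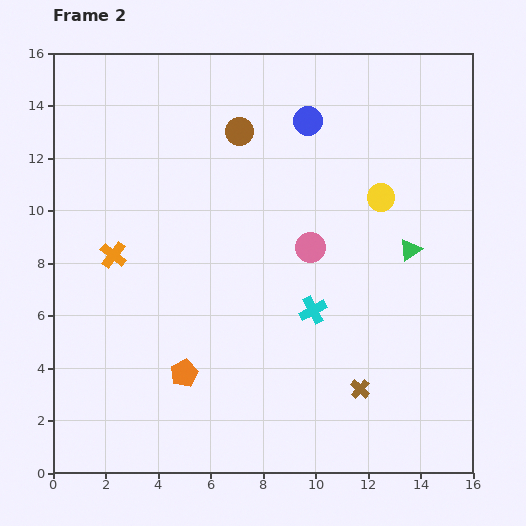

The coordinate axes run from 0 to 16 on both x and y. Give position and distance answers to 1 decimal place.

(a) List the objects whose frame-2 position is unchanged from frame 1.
none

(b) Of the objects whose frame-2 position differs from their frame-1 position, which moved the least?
the orange cross

(moved 1.5)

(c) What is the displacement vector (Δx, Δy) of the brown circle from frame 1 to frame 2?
(-2.3, 4.7)

The brown circle was at (9.4, 8.3) in frame 1 and (7.1, 13.0) in frame 2.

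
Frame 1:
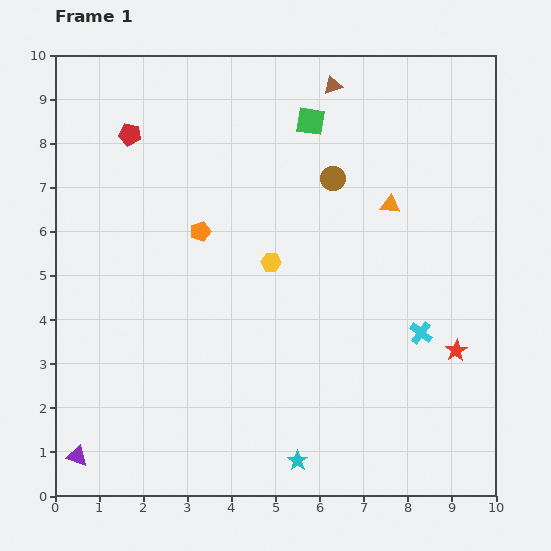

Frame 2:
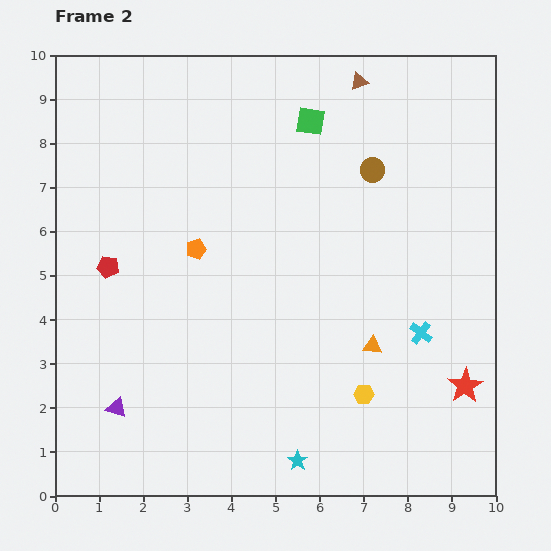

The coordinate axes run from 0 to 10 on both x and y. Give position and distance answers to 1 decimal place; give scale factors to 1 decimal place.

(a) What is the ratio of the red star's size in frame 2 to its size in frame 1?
1.6×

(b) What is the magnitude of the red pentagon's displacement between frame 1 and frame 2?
3.0

The red pentagon moved from (1.7, 8.2) to (1.2, 5.2), a distance of √(0.5² + 3.0²) ≈ 3.0.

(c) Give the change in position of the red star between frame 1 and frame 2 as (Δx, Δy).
(0.2, -0.8)

The red star was at (9.1, 3.3) in frame 1 and (9.3, 2.5) in frame 2.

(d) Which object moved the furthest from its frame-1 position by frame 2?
the yellow hexagon

(moved 3.7; next 3.2)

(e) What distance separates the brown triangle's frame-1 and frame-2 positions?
0.6

The brown triangle moved from (6.3, 9.3) to (6.9, 9.4), a distance of √(0.6² + 0.1²) ≈ 0.6.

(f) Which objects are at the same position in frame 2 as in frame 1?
the green square, the cyan star, the cyan cross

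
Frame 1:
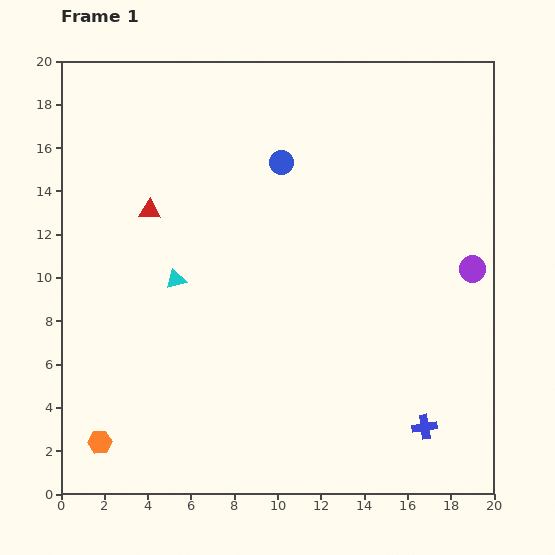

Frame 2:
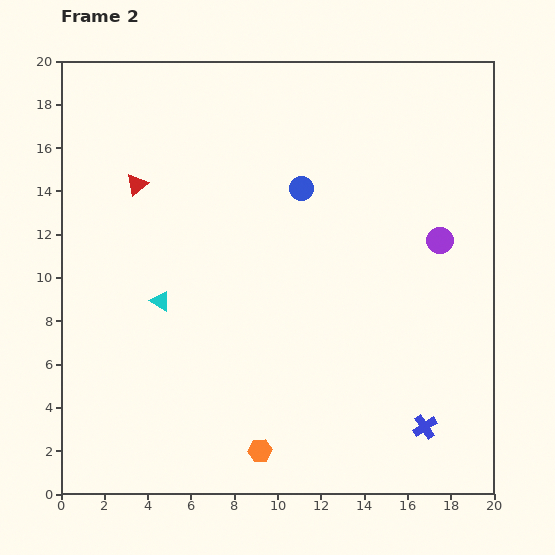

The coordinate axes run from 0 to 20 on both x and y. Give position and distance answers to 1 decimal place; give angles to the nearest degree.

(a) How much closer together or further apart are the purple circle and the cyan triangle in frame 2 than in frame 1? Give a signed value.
-0.5

Distance in frame 1: 13.7. Distance in frame 2: 13.2.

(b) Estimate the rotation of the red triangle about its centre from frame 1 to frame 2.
41° counter-clockwise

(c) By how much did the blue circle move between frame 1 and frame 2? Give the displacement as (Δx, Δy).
(0.9, -1.2)

The blue circle was at (10.2, 15.3) in frame 1 and (11.1, 14.1) in frame 2.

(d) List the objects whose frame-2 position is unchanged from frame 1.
the blue cross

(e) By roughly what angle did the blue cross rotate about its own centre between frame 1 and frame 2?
25° counter-clockwise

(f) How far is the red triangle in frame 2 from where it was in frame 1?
1.3

The red triangle moved from (4.1, 13.1) to (3.5, 14.3), a distance of √(0.6² + 1.2²) ≈ 1.3.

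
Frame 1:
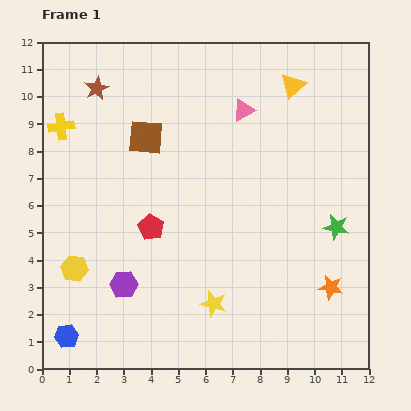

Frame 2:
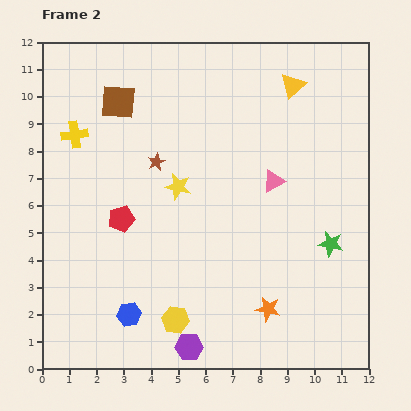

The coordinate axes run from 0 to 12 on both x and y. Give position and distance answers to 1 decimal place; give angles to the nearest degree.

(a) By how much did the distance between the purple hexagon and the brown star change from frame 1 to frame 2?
-0.4

Distance in frame 1: 7.3. Distance in frame 2: 6.9.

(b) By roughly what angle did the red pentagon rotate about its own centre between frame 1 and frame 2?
28° clockwise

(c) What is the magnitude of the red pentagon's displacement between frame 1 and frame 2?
1.1

The red pentagon moved from (4.0, 5.2) to (2.9, 5.5), a distance of √(1.1² + 0.3²) ≈ 1.1.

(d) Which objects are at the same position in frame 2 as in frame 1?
the yellow triangle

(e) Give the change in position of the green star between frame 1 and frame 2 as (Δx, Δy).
(-0.2, -0.6)

The green star was at (10.8, 5.2) in frame 1 and (10.6, 4.6) in frame 2.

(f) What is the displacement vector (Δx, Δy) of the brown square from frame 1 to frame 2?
(-1.0, 1.3)

The brown square was at (3.8, 8.5) in frame 1 and (2.8, 9.8) in frame 2.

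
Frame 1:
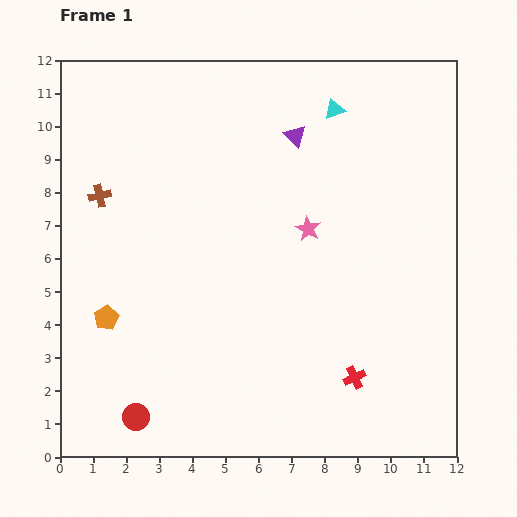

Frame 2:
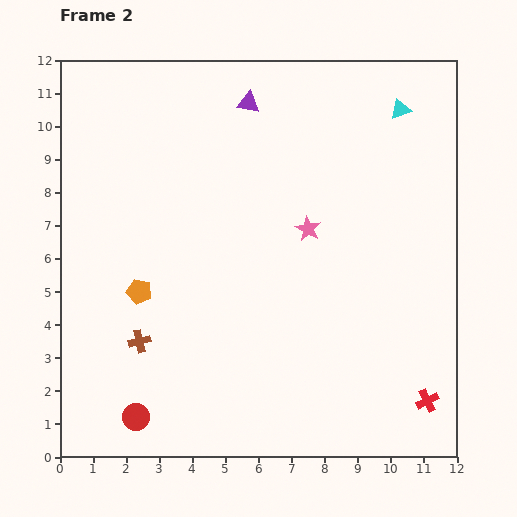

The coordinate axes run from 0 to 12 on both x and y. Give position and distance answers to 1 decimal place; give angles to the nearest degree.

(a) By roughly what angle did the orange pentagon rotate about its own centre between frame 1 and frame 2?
30° counter-clockwise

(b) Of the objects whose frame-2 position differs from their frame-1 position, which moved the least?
the orange pentagon

(moved 1.3)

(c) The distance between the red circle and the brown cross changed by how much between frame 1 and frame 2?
-4.5

Distance in frame 1: 6.8. Distance in frame 2: 2.3.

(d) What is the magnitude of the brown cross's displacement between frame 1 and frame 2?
4.6

The brown cross moved from (1.2, 7.9) to (2.4, 3.5), a distance of √(1.2² + 4.4²) ≈ 4.6.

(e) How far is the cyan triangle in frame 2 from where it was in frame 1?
2.0

The cyan triangle moved from (8.3, 10.5) to (10.3, 10.5), a distance of √(2.0² + 0.0²) ≈ 2.0.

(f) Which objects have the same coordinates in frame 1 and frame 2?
the pink star, the red circle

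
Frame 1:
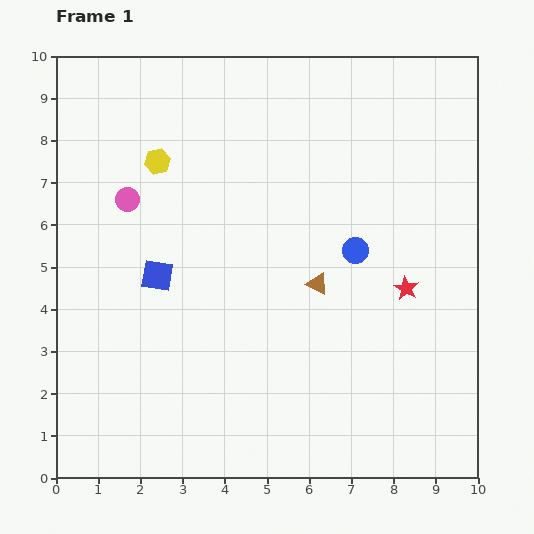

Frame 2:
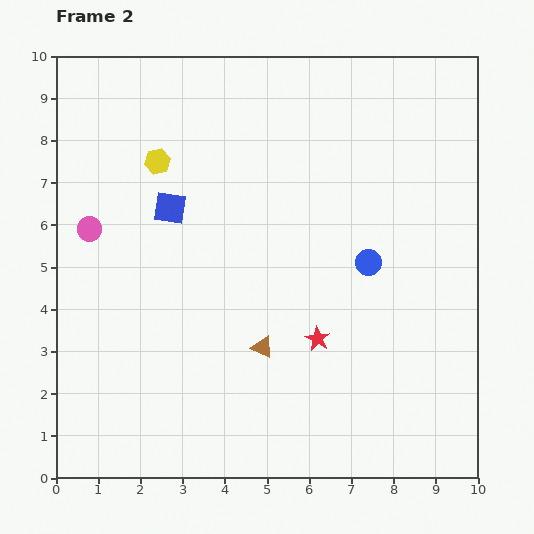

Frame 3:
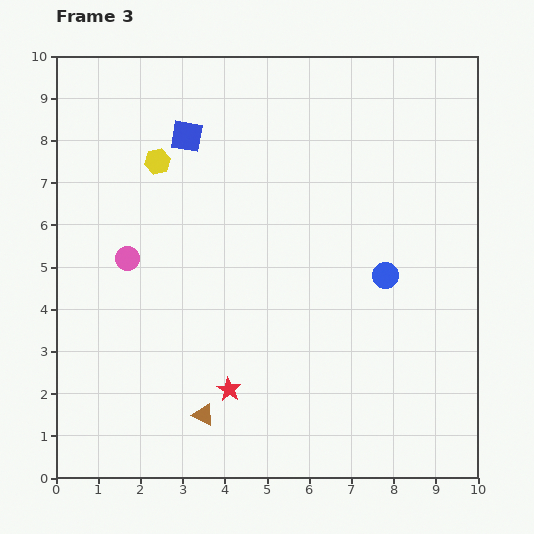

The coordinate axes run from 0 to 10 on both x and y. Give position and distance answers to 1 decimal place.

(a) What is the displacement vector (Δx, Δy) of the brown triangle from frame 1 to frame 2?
(-1.3, -1.5)

The brown triangle was at (6.2, 4.6) in frame 1 and (4.9, 3.1) in frame 2.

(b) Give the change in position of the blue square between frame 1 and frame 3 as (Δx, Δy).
(0.7, 3.3)

The blue square was at (2.4, 4.8) in frame 1 and (3.1, 8.1) in frame 3.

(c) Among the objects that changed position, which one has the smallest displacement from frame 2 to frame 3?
the blue circle

(moved 0.5)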